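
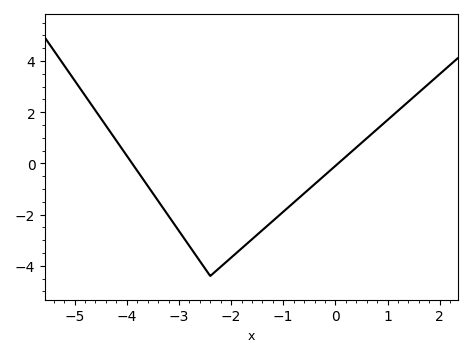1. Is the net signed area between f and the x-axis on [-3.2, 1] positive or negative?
negative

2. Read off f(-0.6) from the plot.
-1.2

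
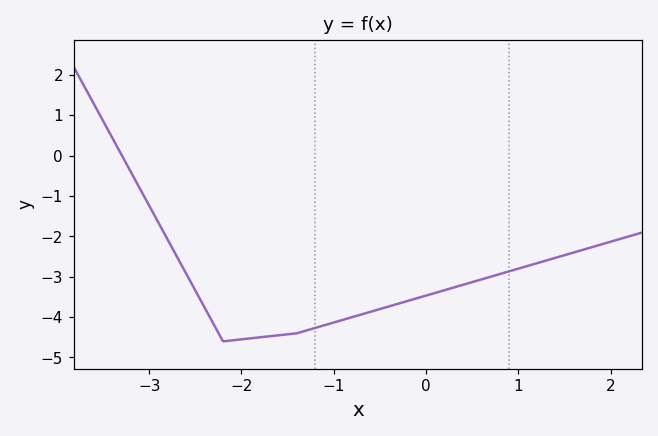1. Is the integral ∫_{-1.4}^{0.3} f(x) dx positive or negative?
negative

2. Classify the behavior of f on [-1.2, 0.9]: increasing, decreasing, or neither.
increasing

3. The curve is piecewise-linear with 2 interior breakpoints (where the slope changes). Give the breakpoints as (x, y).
(-2.2, -4.6); (-1.4, -4.4)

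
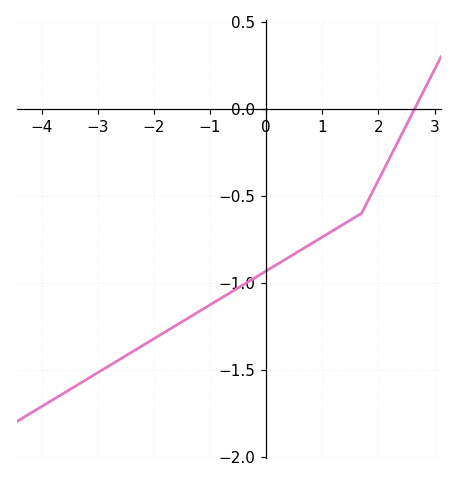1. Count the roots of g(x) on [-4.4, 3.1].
1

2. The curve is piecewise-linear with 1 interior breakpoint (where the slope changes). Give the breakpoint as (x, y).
(1.7, -0.6)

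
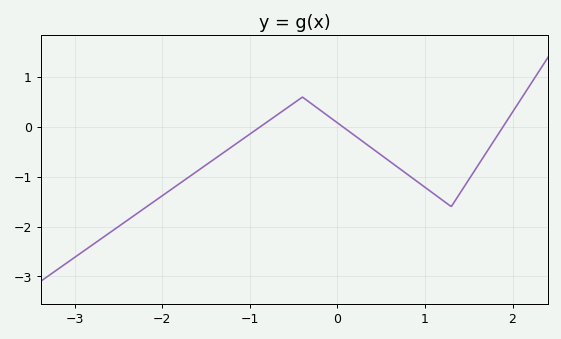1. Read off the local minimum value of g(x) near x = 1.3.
-1.6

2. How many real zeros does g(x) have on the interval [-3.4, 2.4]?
3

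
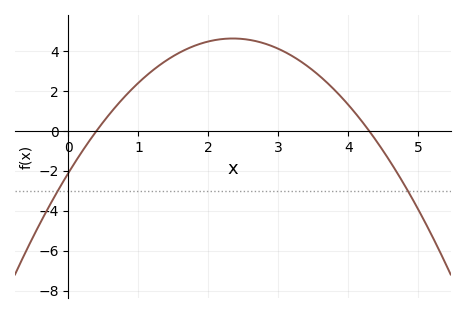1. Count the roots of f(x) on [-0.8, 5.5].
2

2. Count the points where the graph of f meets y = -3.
2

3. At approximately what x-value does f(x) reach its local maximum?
2.35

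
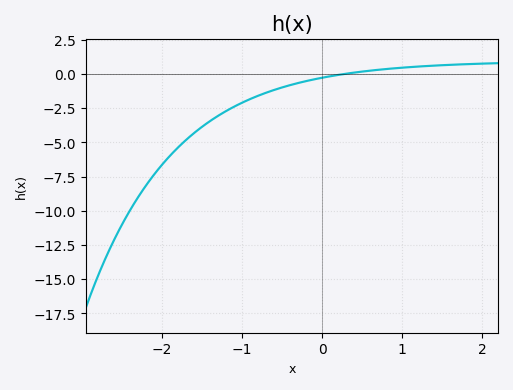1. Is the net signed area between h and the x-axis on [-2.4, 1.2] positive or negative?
negative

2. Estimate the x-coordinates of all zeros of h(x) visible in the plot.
0.272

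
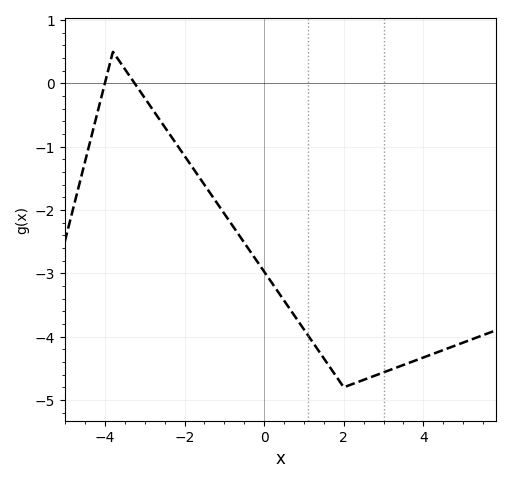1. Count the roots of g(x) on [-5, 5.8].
2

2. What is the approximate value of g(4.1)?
-4.31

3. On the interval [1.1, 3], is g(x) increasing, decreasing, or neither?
neither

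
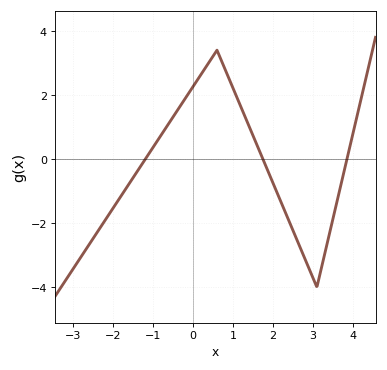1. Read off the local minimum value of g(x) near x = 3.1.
-4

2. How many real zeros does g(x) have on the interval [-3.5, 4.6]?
3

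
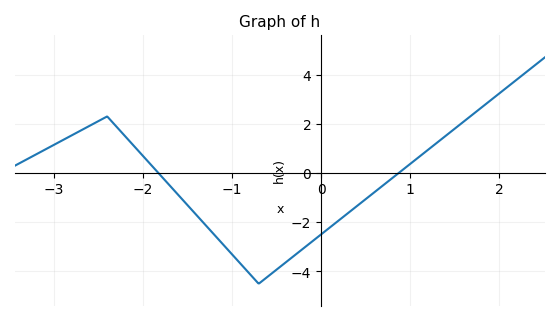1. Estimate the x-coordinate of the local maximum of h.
-2.4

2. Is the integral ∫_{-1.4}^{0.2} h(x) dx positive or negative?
negative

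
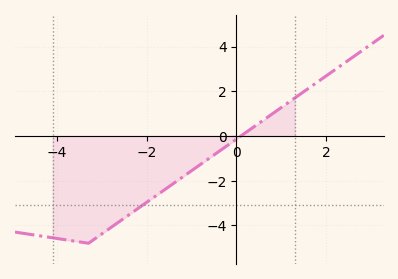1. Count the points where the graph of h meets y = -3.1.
1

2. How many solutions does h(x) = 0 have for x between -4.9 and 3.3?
1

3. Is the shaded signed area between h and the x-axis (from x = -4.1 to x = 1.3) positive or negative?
negative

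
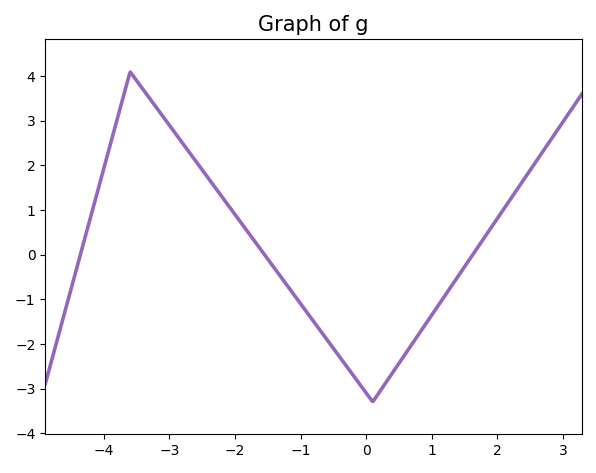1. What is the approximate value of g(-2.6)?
2.1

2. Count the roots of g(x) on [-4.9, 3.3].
3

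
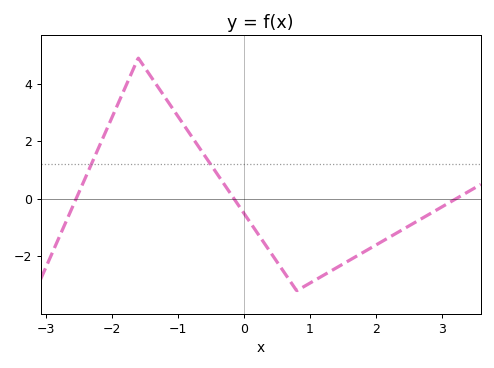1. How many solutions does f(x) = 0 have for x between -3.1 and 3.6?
3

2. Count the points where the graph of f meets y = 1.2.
2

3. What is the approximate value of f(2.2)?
-1.34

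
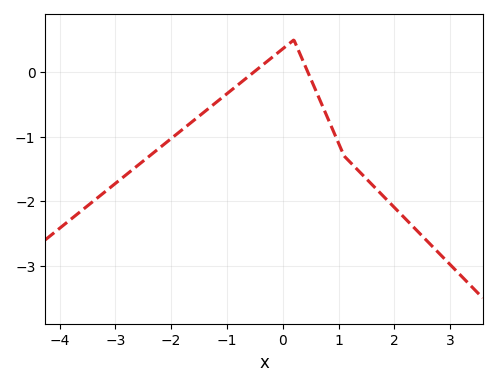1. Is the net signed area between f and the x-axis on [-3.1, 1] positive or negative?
negative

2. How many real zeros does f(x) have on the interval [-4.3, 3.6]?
2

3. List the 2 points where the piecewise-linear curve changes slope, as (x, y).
(0.2, 0.5); (1.1, -1.3)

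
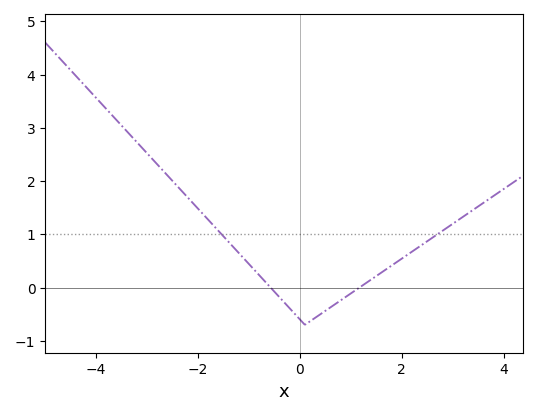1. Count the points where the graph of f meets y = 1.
2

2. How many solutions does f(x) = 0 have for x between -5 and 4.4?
2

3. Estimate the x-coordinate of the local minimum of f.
0.102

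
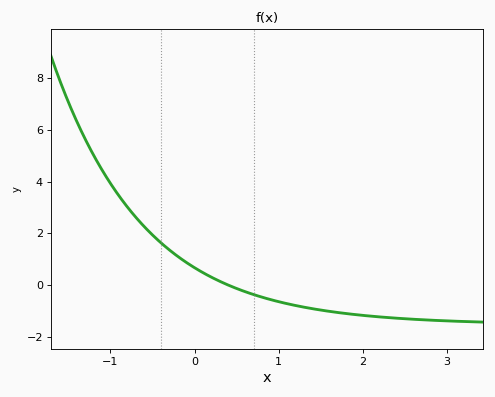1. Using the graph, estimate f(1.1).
-0.8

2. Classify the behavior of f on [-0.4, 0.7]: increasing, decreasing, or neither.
decreasing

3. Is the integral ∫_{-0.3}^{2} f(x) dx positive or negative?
negative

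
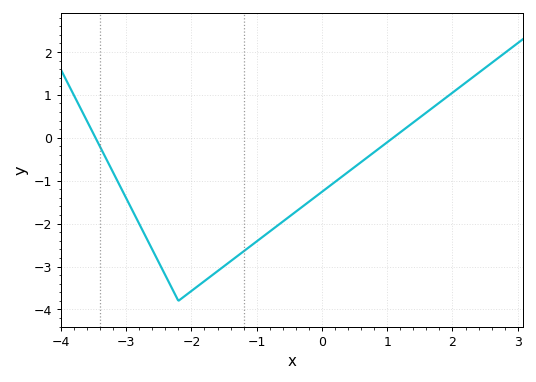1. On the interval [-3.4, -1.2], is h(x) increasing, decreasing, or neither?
neither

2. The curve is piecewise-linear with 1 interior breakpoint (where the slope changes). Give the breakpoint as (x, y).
(-2.2, -3.8)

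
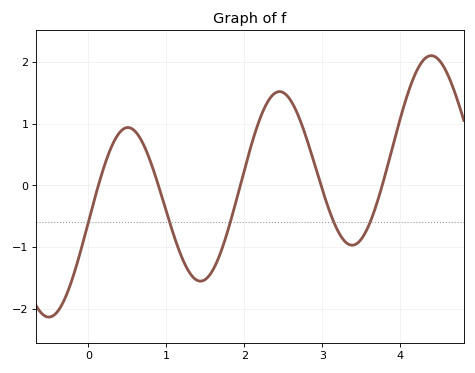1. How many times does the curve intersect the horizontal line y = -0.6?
5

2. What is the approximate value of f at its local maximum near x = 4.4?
2.1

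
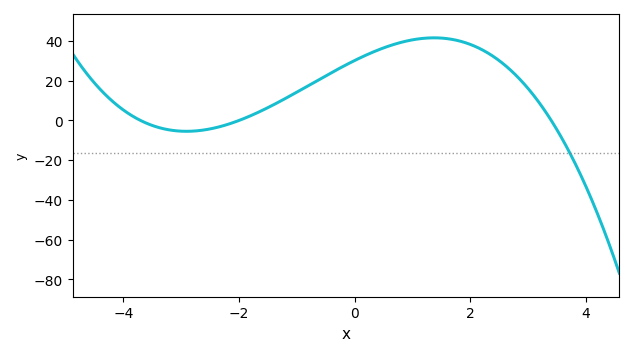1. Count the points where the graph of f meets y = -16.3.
1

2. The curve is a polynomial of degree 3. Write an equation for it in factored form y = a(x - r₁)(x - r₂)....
y = -1.2(x + 3.7)(x + 2)(x - 3.4)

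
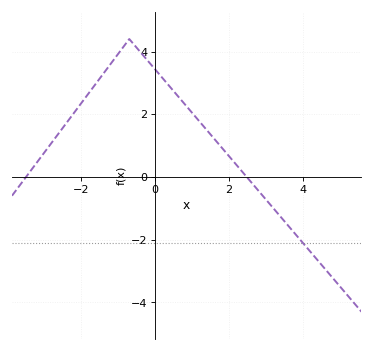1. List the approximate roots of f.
-3.4, 2.4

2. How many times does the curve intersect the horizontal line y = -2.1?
1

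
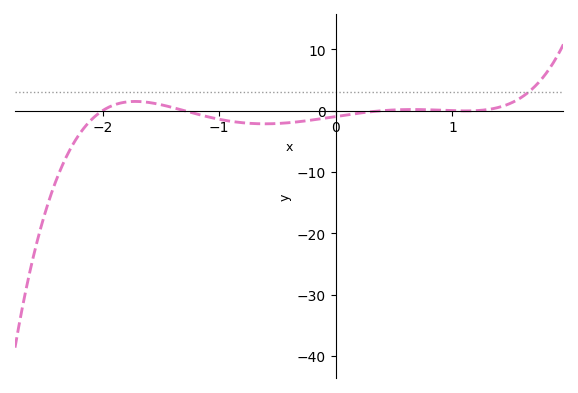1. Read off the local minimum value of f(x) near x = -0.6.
-2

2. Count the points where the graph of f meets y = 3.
1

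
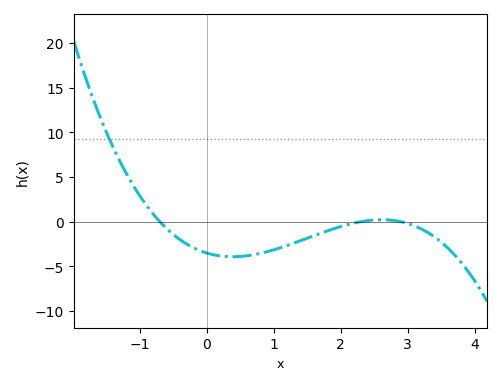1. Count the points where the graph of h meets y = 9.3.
1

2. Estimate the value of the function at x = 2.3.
0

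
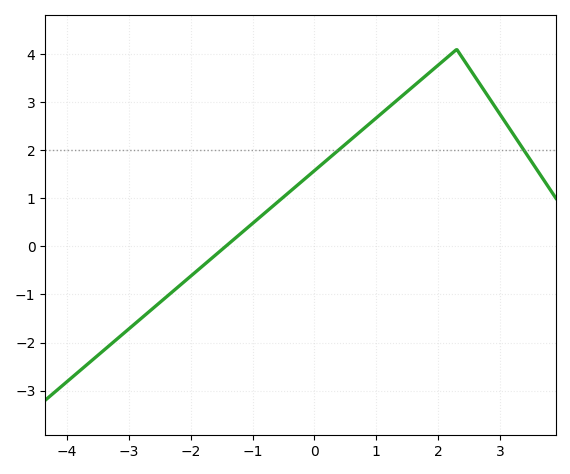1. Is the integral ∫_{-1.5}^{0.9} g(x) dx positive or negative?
positive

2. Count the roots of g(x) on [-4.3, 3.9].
1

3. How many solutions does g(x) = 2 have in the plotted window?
2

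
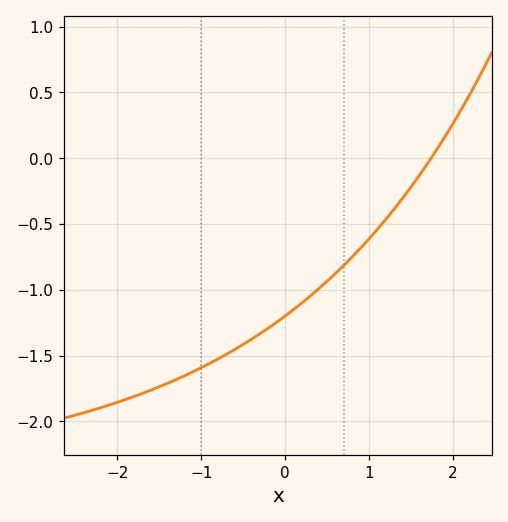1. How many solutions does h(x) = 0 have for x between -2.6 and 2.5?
1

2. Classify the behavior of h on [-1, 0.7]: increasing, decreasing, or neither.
increasing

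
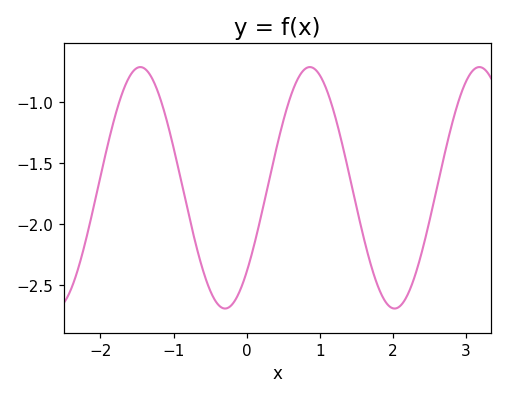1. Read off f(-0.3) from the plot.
-2.7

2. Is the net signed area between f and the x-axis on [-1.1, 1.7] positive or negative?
negative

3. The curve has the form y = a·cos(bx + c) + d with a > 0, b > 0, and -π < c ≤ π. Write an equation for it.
y = 0.99cos(2.7x - 2.3) - 1.7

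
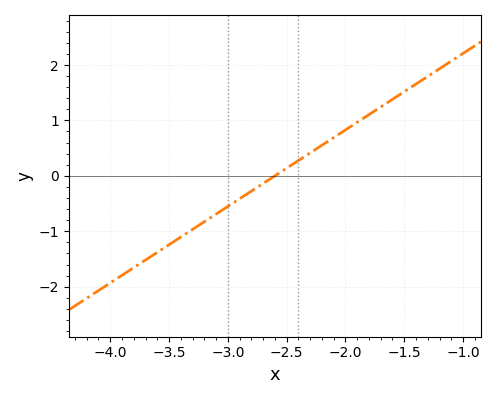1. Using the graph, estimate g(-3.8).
-1.66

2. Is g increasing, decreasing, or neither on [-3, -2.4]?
increasing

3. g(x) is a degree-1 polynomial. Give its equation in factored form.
y = 1.38(x + 2.6)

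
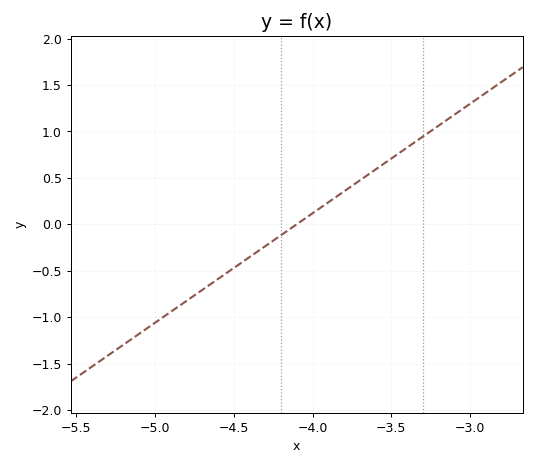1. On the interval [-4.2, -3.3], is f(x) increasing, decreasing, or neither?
increasing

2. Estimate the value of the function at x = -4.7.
-0.7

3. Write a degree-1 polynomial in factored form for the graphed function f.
y = 1.18(x + 4.1)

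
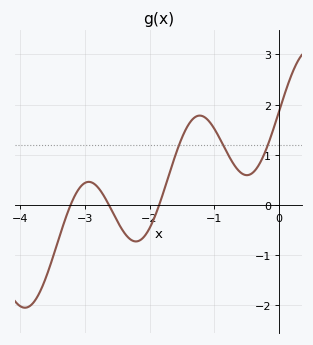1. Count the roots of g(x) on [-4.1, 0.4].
3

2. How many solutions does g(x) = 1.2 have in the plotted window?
3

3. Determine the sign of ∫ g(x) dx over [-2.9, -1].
positive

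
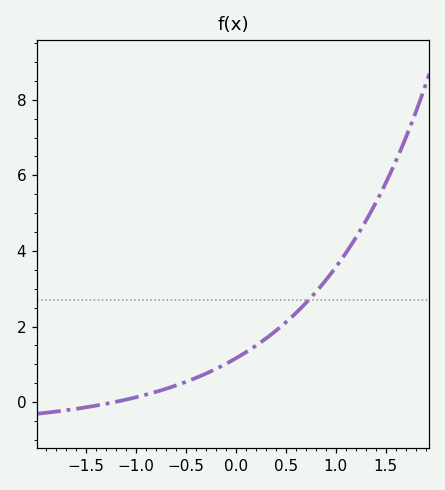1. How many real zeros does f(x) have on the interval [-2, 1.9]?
1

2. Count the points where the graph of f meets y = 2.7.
1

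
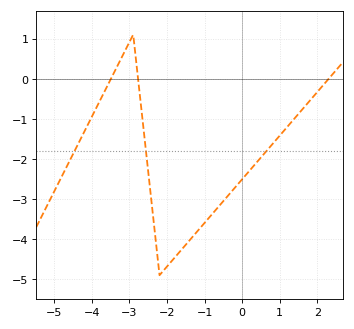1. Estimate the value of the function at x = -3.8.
-0.6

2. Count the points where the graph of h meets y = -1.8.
3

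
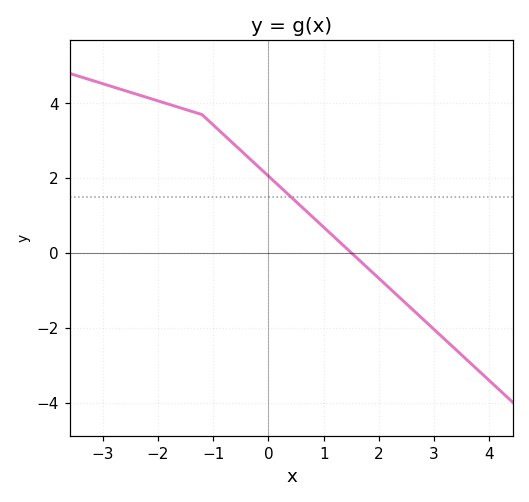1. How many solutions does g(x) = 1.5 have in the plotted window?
1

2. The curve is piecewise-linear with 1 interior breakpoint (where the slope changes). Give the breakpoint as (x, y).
(-1.2, 3.7)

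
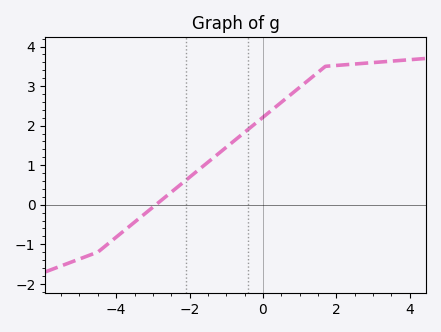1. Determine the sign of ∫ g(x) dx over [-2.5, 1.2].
positive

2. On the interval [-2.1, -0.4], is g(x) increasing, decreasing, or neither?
increasing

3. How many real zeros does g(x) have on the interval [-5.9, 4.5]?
1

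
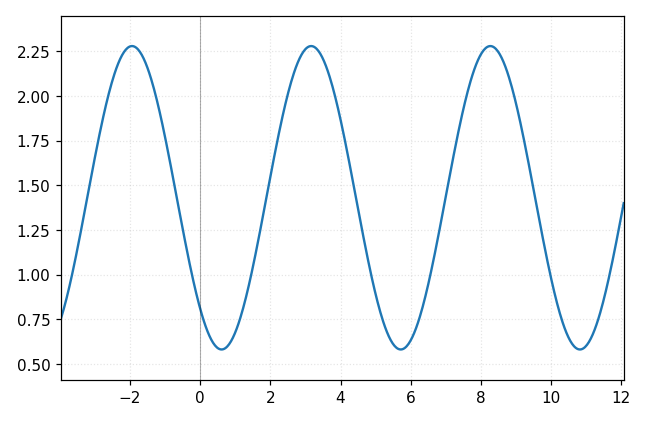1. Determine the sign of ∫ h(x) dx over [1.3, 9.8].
positive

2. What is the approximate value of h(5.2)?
0.74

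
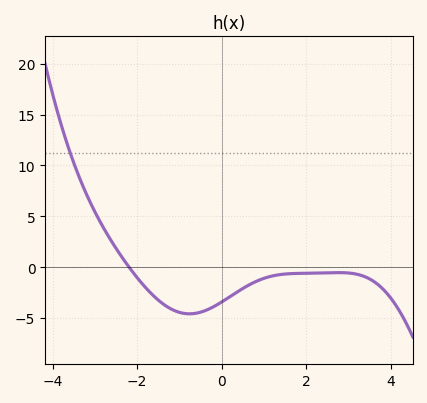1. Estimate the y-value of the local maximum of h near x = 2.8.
-0.5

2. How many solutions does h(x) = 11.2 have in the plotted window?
1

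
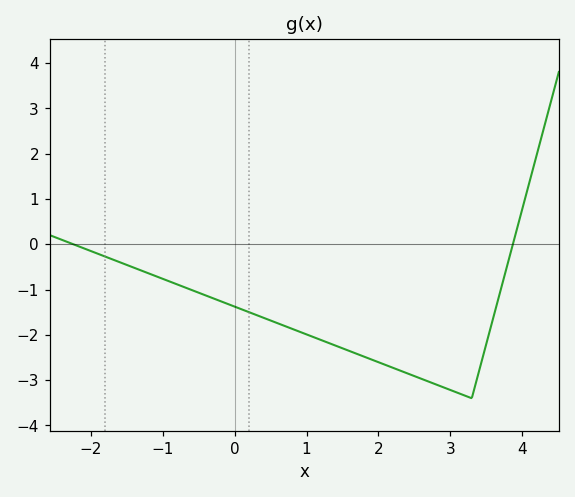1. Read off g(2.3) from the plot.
-2.8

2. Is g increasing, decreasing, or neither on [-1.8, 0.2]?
decreasing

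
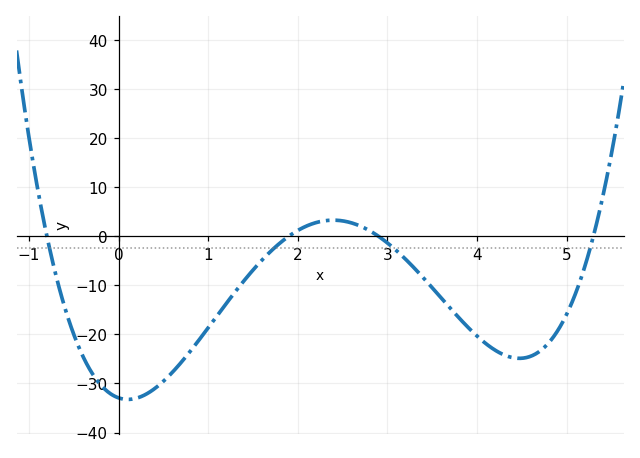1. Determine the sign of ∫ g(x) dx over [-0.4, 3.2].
negative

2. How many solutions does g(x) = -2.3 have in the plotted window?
4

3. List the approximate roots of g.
-0.8, 1.9, 2.9, 5.3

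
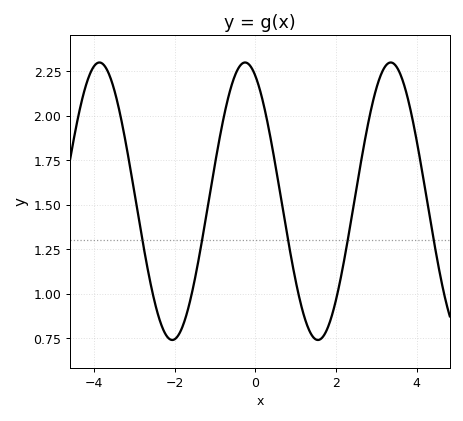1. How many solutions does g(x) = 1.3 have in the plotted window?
5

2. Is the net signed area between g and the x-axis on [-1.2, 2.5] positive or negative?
positive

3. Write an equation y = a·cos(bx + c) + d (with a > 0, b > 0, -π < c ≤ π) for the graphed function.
y = 0.78cos(1.7x + 0.44) + 1.52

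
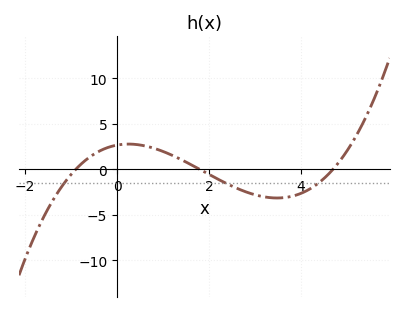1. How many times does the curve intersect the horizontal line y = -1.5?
3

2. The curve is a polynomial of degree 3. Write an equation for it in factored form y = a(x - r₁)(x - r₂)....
y = 0.35(x + 0.9)(x - 1.8)(x - 4.7)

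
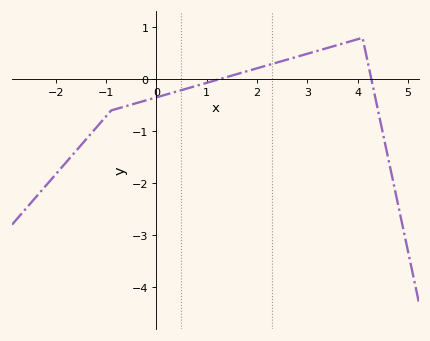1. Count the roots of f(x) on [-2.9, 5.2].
2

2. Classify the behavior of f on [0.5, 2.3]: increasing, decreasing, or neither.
increasing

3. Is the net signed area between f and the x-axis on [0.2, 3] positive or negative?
positive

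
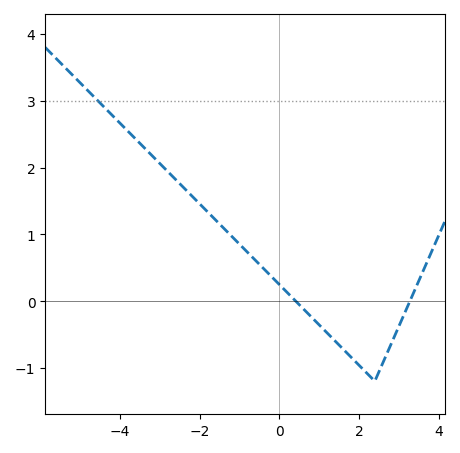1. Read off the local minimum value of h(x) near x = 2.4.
-1.2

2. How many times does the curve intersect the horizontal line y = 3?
1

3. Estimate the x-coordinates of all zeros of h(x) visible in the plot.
0.414, 3.28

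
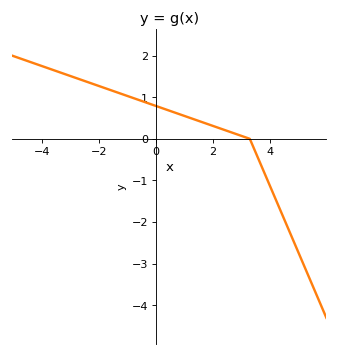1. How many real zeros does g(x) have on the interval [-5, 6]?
1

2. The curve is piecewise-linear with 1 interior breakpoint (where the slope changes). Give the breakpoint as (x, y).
(3.3, 0)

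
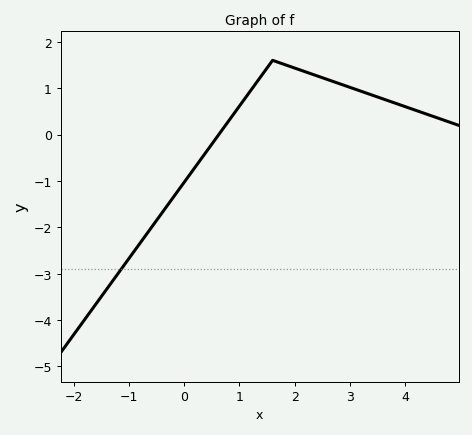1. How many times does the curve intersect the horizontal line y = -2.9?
1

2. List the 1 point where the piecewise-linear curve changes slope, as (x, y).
(1.6, 1.6)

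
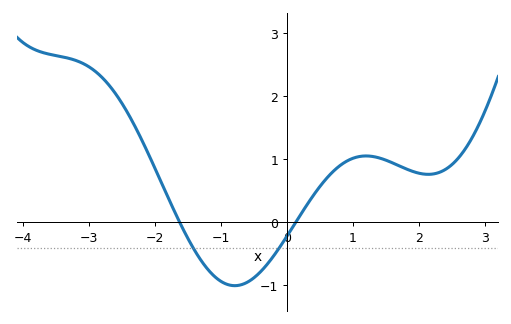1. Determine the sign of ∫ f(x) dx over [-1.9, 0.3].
negative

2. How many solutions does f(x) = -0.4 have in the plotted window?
2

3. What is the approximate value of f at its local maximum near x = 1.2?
1.1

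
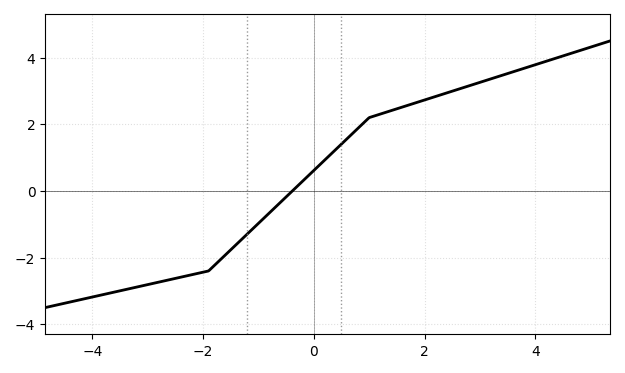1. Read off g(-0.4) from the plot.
0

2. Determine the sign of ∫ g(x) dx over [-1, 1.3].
positive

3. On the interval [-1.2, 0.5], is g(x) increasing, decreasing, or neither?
increasing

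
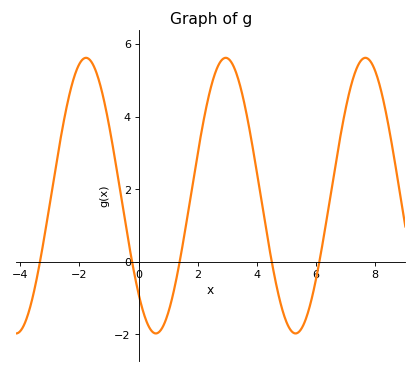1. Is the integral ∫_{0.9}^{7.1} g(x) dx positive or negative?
positive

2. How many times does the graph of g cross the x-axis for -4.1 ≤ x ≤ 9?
5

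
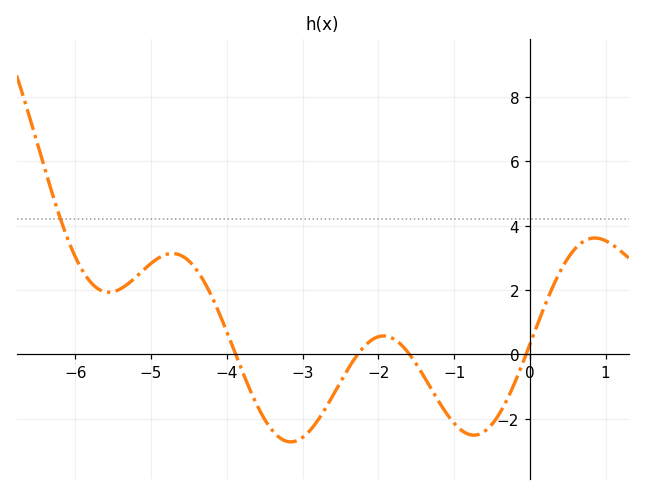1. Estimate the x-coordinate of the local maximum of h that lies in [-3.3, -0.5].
-2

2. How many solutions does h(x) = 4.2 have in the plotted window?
1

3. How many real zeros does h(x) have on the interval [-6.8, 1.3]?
4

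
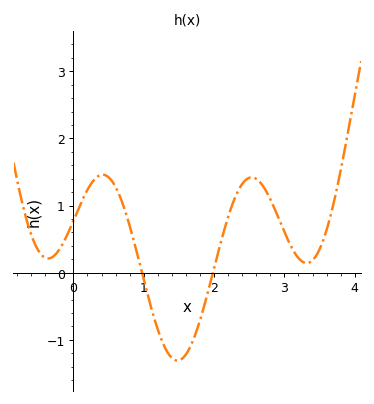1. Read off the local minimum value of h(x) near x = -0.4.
0.2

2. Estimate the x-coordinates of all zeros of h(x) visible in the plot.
1, 2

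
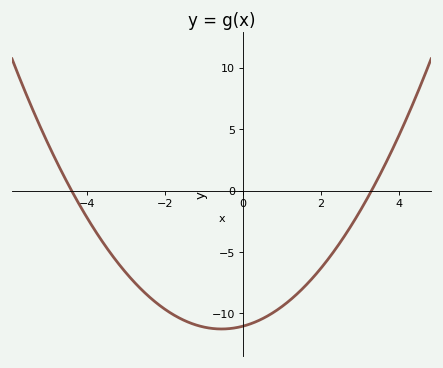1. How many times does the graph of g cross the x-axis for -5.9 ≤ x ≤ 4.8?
2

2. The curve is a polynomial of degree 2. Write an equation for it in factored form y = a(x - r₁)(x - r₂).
y = 0.76(x + 4.4)(x - 3.3)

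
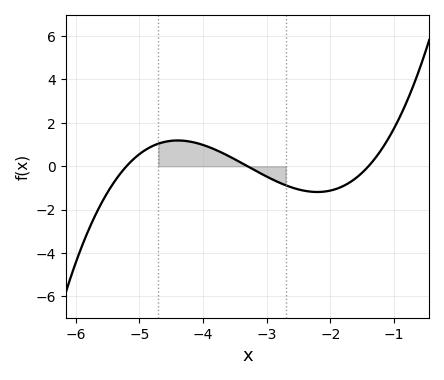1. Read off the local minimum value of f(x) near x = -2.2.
-1.19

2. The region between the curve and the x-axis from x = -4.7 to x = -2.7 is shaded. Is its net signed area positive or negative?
positive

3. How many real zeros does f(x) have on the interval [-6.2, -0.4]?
3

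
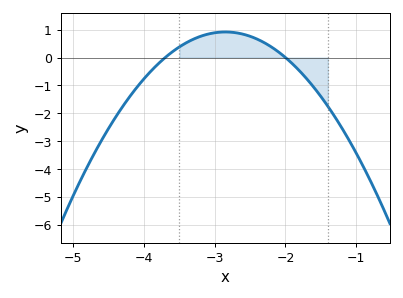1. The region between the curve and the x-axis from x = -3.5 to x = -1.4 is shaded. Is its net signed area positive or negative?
positive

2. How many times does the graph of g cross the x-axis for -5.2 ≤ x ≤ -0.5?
2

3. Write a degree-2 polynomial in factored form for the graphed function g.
y = -1.27(x + 3.7)(x + 2)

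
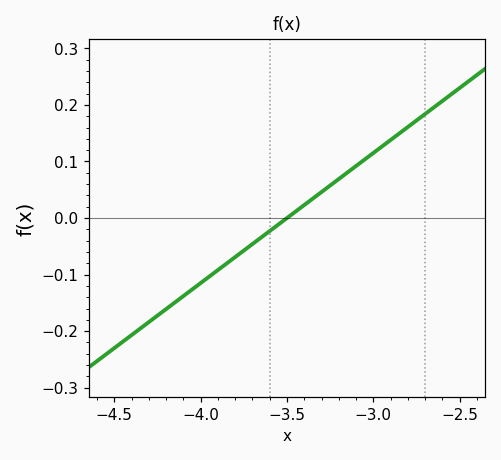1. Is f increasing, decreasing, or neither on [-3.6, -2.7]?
increasing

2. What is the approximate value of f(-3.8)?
-0.07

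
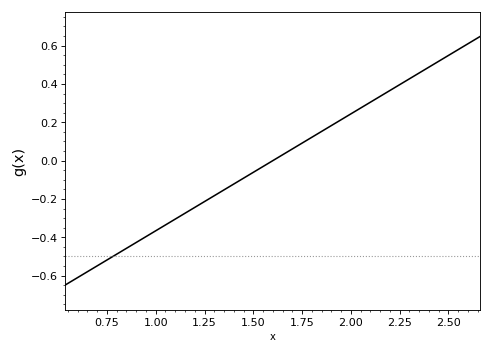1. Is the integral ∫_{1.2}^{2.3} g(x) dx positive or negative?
positive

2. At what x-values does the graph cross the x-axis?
1.6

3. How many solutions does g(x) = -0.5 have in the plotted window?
1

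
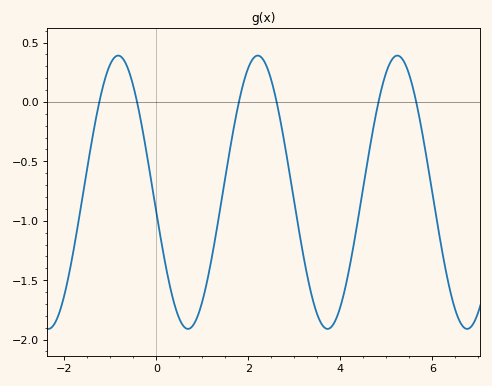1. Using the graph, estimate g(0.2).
-1.38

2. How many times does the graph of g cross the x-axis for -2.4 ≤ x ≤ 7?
6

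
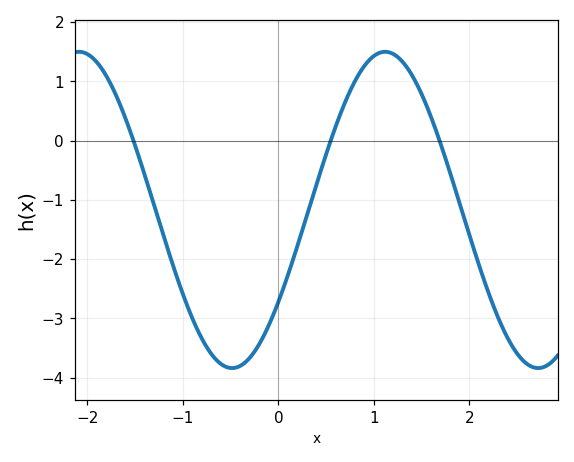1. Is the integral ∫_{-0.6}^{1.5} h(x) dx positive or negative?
negative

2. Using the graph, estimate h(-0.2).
-3.43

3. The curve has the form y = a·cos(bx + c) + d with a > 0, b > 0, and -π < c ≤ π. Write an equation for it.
y = 2.67cos(1.96x - 2.19) - 1.17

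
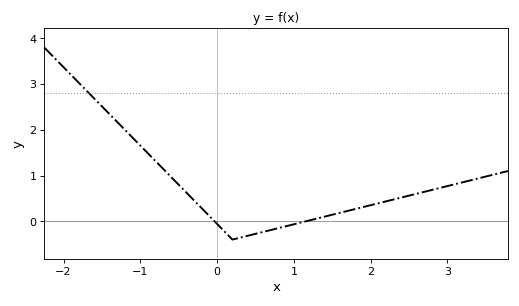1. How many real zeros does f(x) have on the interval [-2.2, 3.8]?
2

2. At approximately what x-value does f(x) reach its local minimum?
0.2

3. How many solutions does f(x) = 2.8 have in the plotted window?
1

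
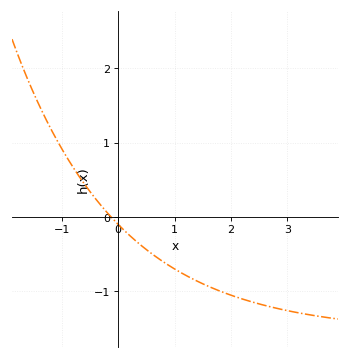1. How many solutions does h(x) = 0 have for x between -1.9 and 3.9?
1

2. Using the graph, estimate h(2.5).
-1.17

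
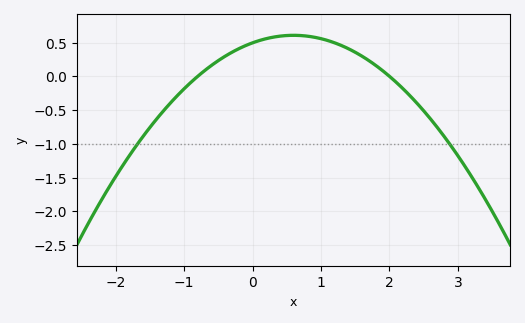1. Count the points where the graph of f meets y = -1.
2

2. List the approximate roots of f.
-0.8, 2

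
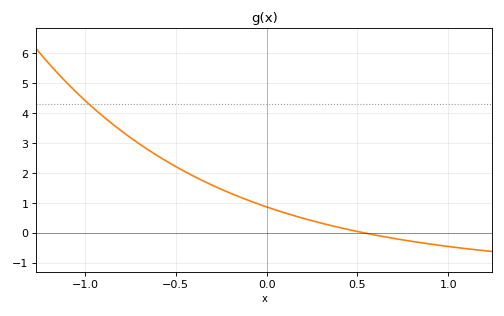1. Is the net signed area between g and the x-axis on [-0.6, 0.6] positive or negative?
positive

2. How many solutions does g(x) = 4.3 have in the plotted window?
1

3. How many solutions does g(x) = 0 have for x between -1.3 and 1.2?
1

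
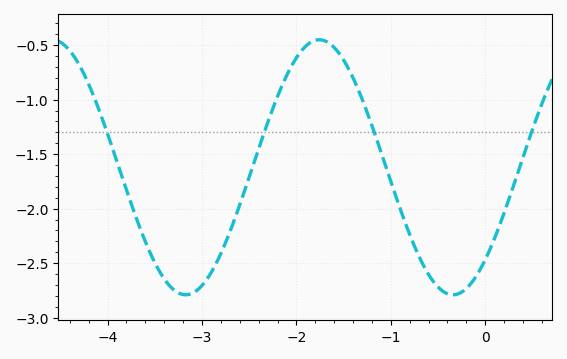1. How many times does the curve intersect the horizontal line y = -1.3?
4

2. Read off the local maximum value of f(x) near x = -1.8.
-0.45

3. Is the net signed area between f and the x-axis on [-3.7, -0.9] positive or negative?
negative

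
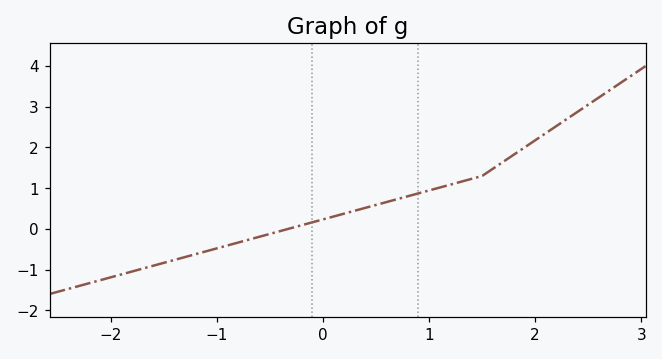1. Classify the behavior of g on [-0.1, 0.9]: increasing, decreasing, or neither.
increasing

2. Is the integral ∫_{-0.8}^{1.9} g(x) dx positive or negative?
positive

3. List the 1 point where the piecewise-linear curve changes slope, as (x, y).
(1.5, 1.3)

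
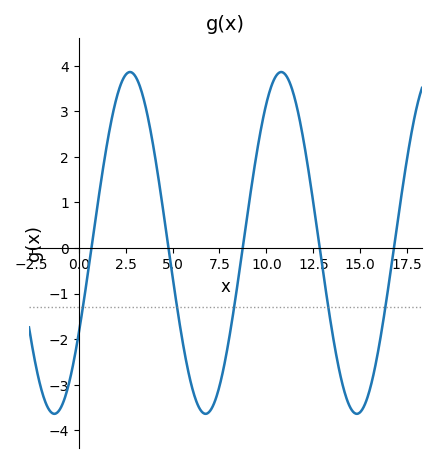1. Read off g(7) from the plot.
-3.57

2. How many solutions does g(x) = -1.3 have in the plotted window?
5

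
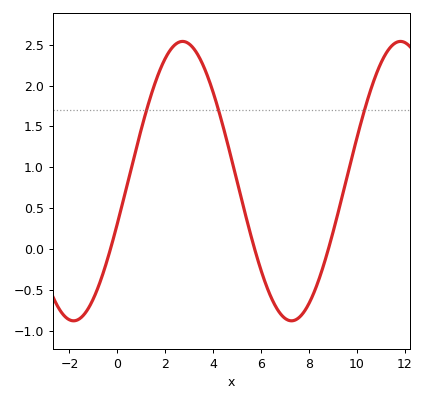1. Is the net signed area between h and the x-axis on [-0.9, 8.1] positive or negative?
positive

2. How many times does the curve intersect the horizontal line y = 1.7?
3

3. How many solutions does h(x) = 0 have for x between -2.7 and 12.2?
3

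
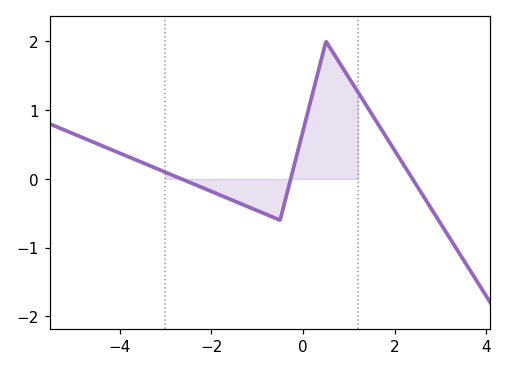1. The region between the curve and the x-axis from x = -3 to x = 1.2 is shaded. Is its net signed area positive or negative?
positive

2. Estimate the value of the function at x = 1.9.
0.517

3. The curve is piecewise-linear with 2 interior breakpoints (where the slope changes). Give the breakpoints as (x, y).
(-0.5, -0.6); (0.5, 2)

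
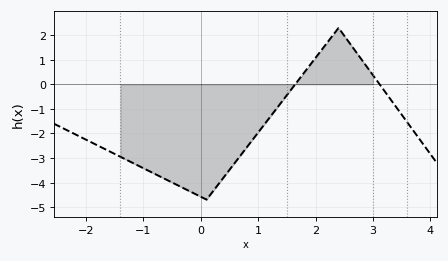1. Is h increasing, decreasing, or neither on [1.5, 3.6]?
neither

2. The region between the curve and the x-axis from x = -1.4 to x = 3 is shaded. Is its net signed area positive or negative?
negative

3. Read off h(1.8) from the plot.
0.474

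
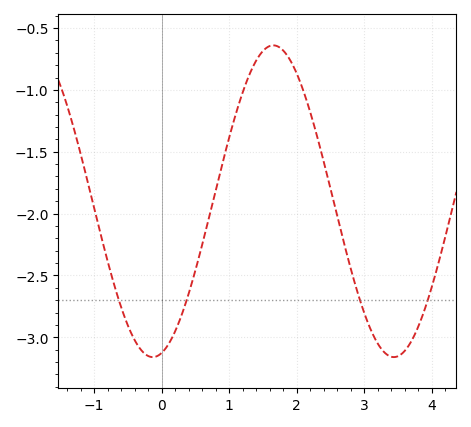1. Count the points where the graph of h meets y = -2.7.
4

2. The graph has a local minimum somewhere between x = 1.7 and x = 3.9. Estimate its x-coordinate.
3.4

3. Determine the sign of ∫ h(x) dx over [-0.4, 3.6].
negative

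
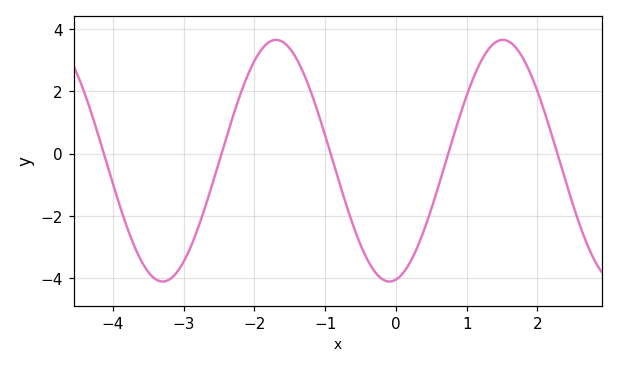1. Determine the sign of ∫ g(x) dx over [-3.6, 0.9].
negative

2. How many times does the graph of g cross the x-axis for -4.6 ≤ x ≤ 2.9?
5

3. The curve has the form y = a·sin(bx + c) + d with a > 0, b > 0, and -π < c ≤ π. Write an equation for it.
y = 3.88sin(2x - 1.4) - 0.23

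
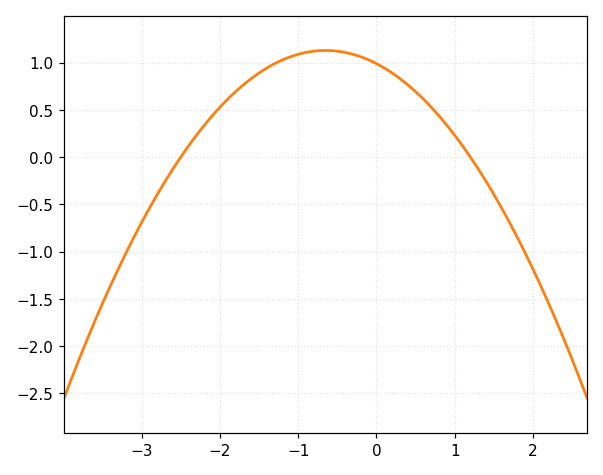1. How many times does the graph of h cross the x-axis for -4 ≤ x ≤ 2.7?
2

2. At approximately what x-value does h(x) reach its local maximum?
-0.65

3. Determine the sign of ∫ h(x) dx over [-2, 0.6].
positive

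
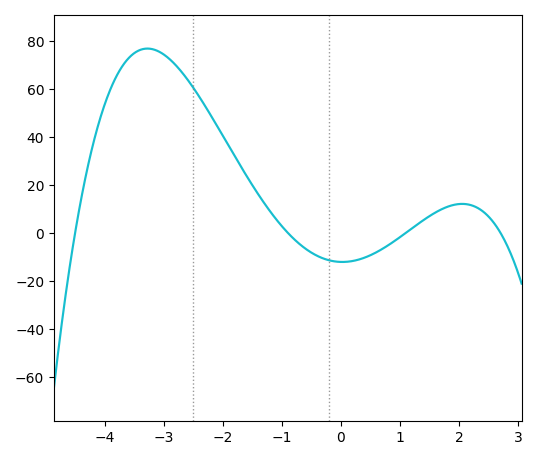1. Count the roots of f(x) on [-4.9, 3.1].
4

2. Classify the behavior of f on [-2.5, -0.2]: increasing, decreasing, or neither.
decreasing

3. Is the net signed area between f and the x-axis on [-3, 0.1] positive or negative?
positive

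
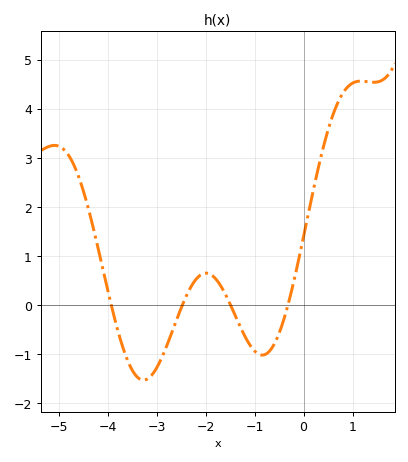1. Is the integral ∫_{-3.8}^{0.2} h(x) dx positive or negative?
negative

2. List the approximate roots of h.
-3.9, -2.5, -1.5, -0.3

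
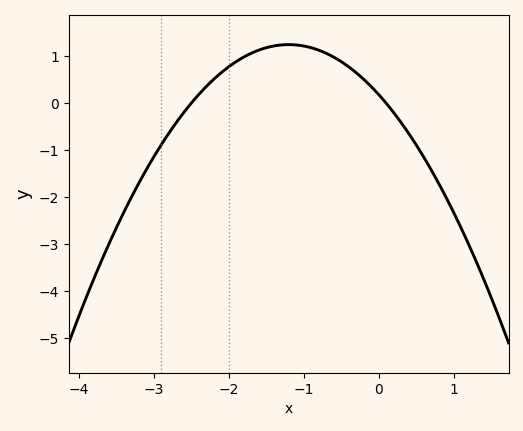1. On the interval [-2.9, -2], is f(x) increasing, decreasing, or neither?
increasing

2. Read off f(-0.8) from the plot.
1.1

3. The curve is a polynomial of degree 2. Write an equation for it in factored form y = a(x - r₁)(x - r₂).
y = -0.74(x + 2.5)(x - 0.1)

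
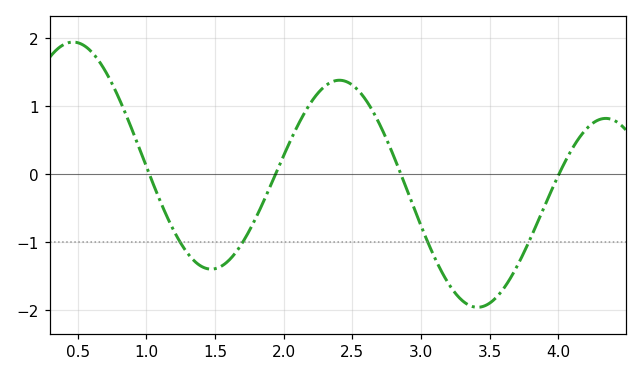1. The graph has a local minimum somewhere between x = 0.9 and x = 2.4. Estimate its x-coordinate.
1.47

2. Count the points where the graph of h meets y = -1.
4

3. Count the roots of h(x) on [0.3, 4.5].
4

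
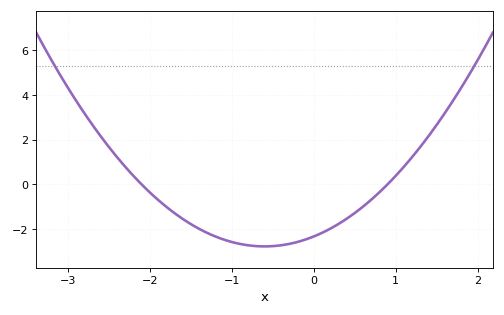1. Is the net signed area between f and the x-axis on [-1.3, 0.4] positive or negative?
negative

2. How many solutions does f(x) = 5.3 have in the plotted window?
2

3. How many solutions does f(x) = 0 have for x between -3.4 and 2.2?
2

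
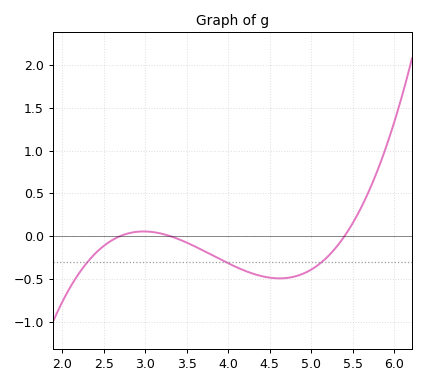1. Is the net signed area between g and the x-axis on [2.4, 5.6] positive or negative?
negative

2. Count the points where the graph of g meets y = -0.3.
3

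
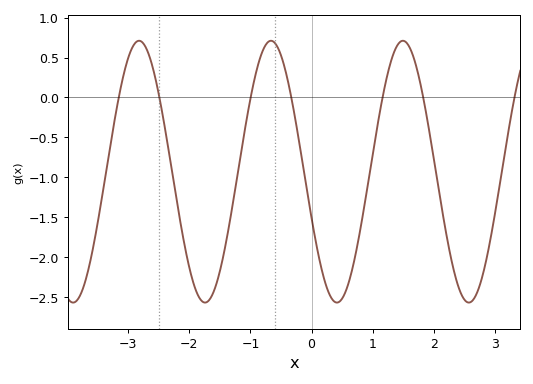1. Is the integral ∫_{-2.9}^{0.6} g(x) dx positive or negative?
negative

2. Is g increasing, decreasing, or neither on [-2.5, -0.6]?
neither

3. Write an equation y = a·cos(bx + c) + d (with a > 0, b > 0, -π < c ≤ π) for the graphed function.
y = 1.64cos(2.9x + 1.9) - 0.93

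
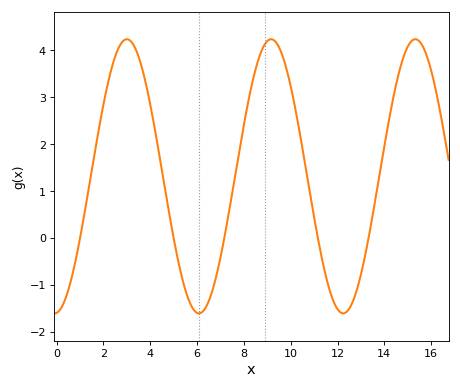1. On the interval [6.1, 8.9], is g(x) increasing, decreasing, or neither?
increasing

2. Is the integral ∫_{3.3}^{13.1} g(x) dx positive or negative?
positive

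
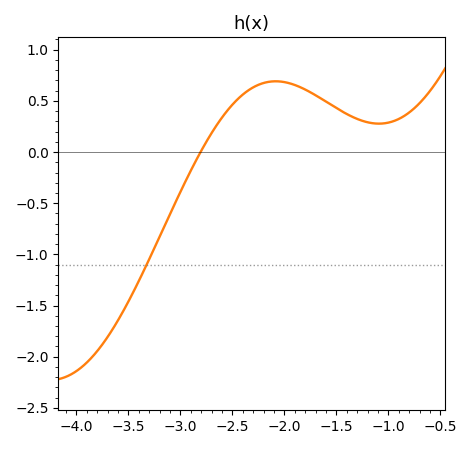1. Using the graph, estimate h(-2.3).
0.632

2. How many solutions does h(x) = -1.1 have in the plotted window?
1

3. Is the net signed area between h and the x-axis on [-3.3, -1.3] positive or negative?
positive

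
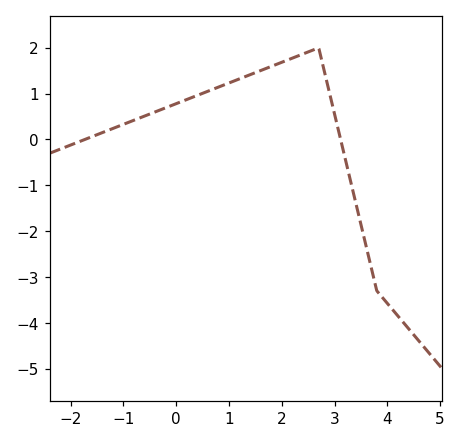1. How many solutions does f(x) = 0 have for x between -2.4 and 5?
2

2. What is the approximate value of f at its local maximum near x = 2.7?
2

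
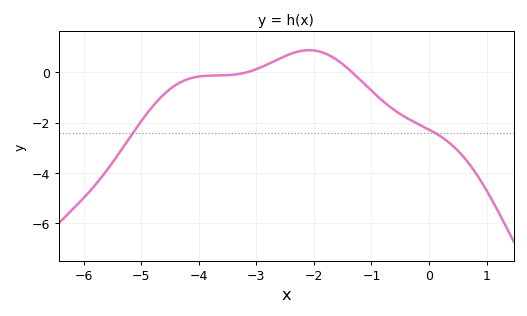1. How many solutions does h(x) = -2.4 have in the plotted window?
2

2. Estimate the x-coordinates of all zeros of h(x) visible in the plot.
-3.2, -1.4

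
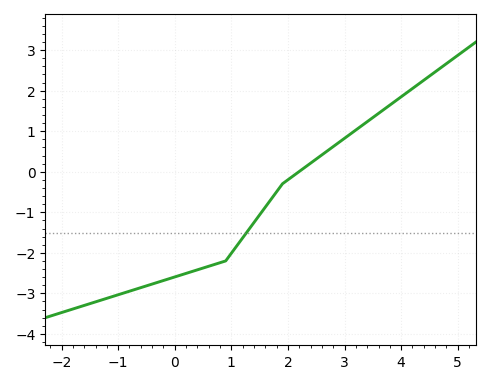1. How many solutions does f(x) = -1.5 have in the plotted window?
1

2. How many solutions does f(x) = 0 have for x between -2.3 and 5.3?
1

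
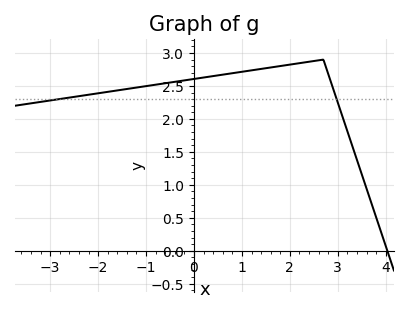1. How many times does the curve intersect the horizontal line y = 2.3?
2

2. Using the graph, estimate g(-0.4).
2.55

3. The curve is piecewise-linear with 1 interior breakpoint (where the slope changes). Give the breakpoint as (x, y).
(2.7, 2.9)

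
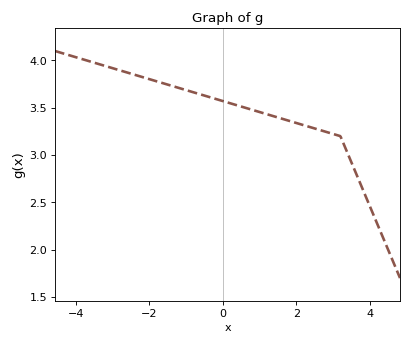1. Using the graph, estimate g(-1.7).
3.75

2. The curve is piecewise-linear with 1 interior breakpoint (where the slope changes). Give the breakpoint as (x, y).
(3.2, 3.2)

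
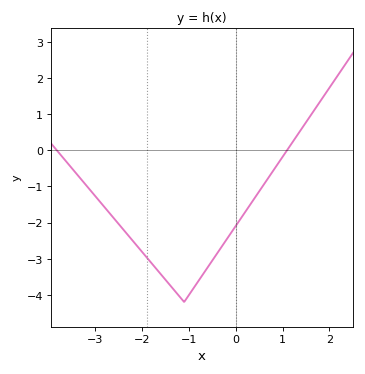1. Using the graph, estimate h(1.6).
0.964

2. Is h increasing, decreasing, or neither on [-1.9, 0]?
neither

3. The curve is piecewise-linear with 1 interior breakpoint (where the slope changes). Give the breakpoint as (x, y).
(-1.1, -4.2)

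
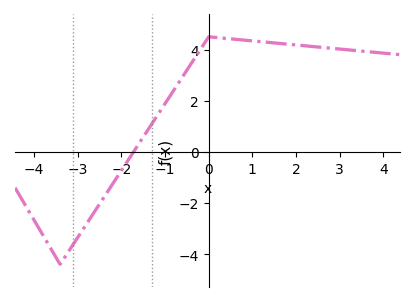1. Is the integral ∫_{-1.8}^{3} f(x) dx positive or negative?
positive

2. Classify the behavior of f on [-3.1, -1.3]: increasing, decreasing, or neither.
increasing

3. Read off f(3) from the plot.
4.02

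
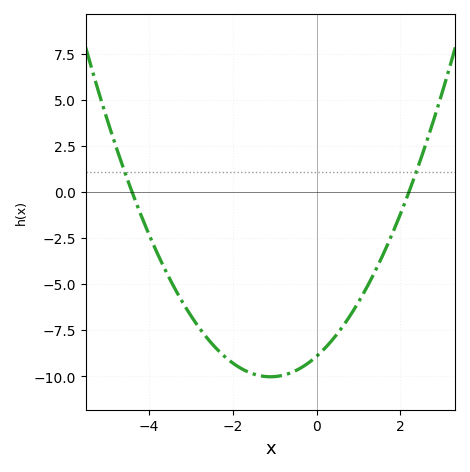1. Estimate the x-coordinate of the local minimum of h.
-1.1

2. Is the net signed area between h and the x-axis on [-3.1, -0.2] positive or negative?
negative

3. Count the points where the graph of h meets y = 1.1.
2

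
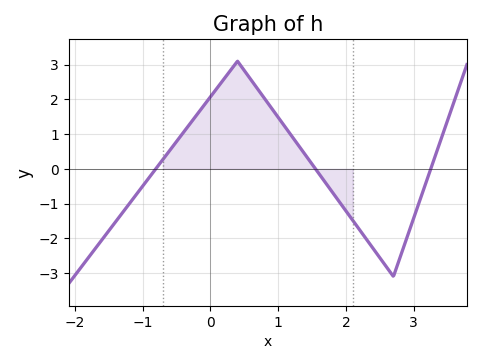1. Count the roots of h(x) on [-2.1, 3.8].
3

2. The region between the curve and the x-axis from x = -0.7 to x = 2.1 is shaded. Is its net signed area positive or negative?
positive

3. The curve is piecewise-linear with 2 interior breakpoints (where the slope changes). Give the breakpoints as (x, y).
(0.4, 3.1); (2.7, -3.1)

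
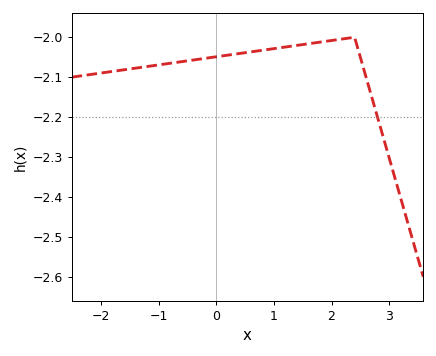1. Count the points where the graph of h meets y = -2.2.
1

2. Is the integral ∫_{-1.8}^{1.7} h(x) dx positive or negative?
negative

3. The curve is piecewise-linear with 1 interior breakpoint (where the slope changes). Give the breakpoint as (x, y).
(2.4, -2)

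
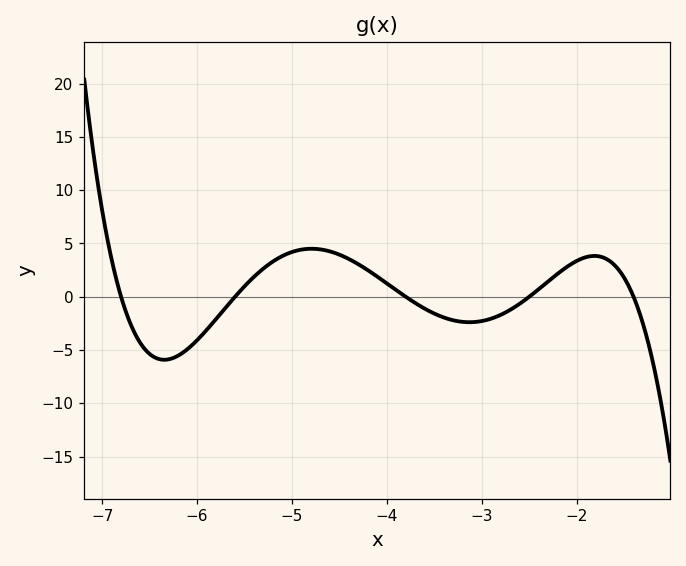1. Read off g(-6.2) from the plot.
-5.52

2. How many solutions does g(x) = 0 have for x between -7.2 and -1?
5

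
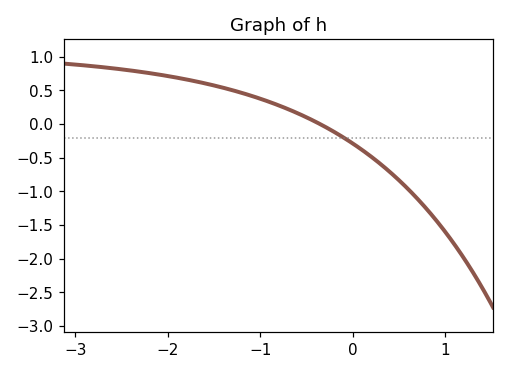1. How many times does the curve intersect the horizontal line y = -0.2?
1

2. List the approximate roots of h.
-0.356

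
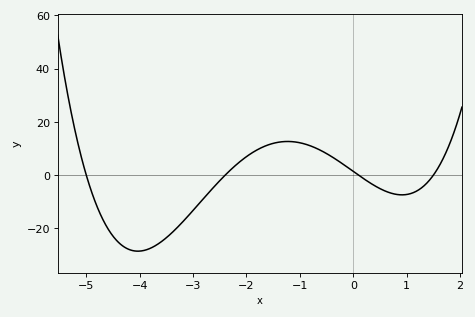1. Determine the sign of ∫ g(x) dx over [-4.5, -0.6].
negative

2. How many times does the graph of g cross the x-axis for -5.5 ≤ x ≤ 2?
4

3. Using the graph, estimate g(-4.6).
-20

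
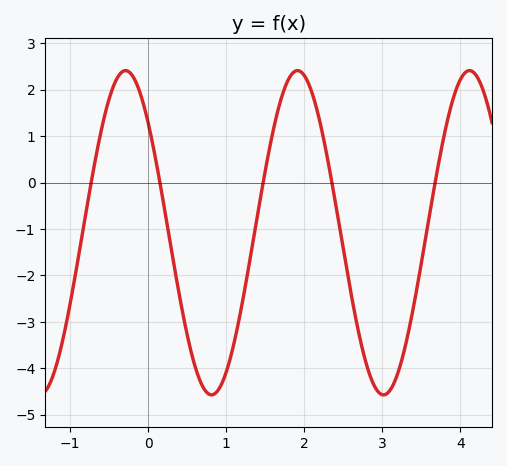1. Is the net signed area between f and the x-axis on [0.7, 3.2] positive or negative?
negative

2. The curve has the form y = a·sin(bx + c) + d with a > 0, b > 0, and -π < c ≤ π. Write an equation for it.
y = 3.49sin(2.9x + 2.4) - 1.08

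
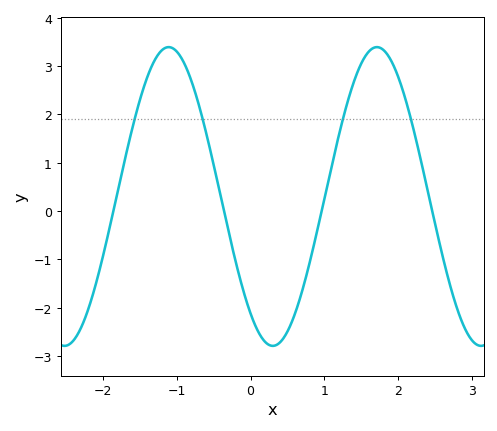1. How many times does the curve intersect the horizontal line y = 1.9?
4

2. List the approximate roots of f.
-1.86, -0.36, 0.962, 2.46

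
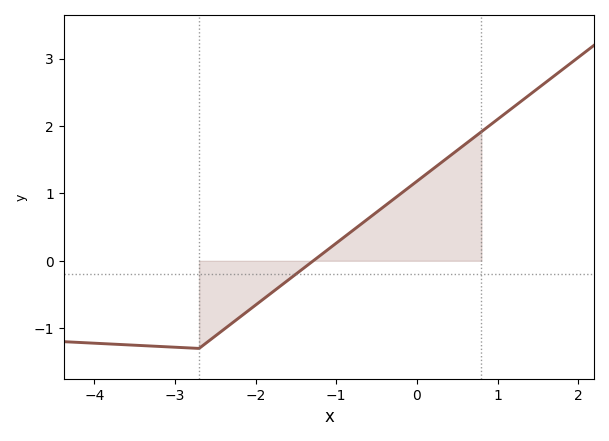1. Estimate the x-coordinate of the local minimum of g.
-2.7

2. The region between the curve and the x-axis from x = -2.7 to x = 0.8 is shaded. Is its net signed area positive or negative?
positive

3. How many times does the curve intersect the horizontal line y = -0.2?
1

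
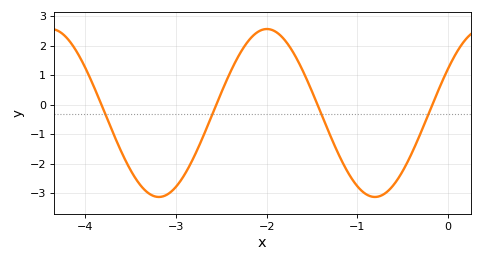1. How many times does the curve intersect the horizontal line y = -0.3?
4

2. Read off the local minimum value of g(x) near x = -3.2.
-3.12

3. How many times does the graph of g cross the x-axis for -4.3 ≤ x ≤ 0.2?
4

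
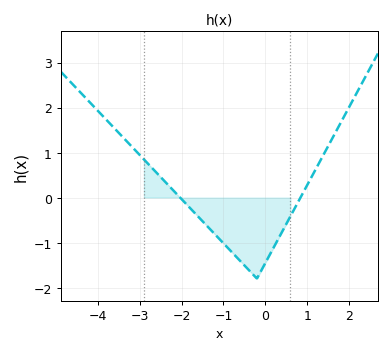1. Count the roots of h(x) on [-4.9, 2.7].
2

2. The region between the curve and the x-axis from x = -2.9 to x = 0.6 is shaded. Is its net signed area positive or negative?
negative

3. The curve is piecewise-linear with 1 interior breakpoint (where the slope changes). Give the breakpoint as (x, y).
(-0.2, -1.8)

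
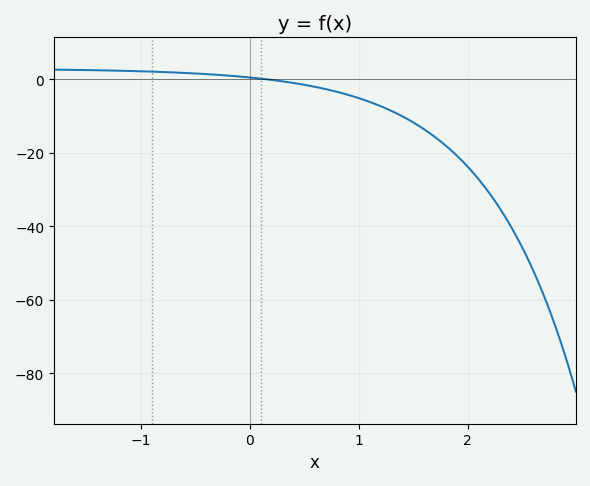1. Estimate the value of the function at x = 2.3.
-35.3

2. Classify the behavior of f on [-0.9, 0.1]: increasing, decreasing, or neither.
decreasing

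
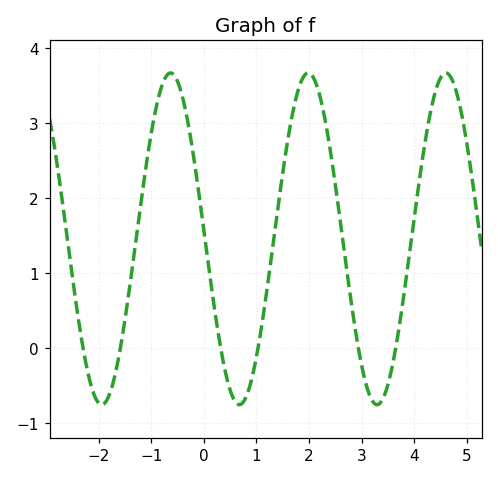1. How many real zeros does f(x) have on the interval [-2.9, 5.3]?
6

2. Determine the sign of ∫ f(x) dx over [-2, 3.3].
positive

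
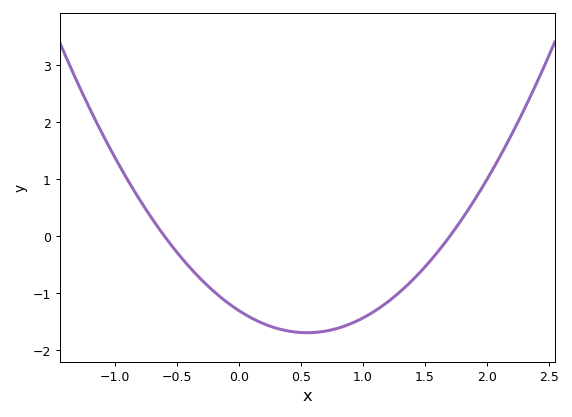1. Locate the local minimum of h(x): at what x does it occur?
0.55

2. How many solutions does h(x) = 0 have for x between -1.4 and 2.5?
2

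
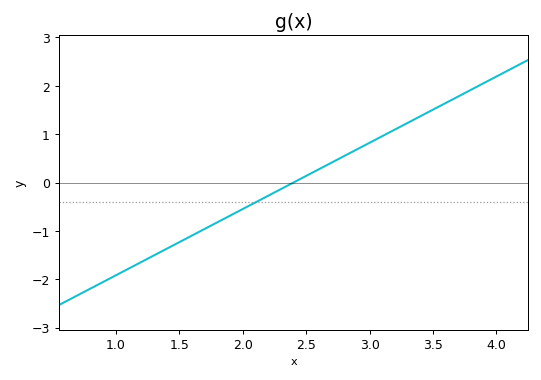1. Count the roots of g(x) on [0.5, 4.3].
1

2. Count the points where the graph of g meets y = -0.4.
1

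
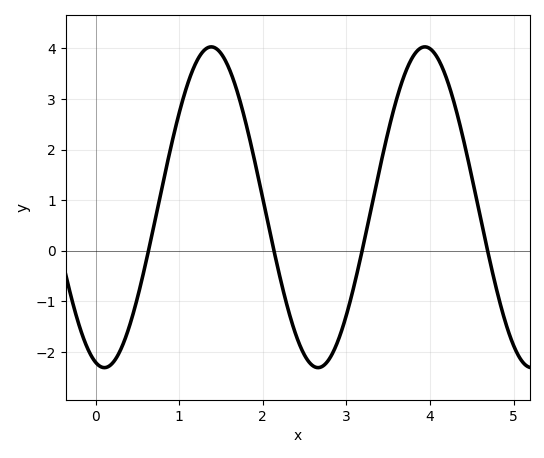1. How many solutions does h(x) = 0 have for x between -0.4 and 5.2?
4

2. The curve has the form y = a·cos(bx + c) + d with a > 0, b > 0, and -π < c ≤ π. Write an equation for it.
y = 3.17cos(2.5x + 2.9) + 0.86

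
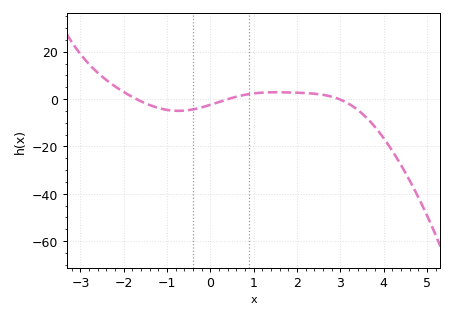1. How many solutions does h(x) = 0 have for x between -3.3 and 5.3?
3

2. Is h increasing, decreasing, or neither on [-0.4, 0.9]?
increasing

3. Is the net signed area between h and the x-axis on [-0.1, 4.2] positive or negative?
negative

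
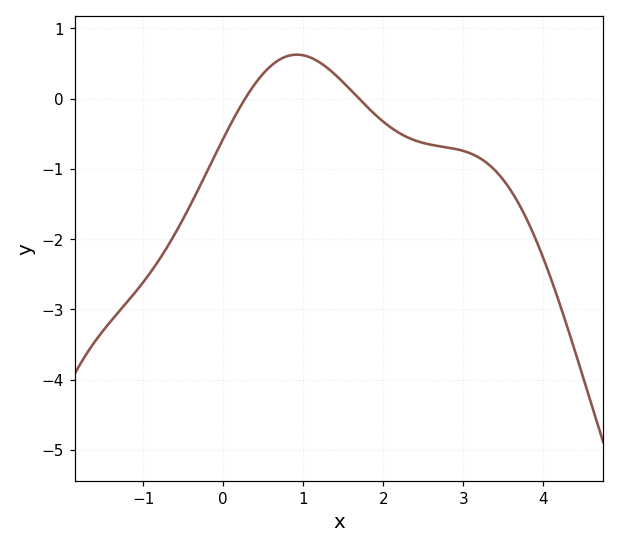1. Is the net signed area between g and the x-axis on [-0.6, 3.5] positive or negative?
negative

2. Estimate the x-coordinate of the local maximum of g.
0.9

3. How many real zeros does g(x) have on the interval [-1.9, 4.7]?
2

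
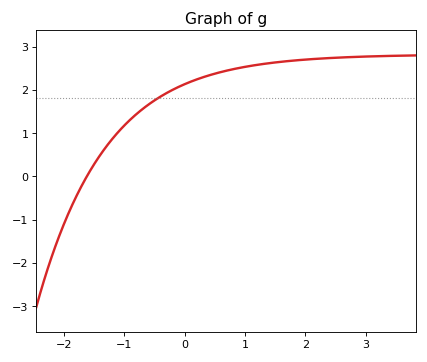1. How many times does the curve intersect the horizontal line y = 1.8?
1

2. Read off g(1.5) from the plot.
2.63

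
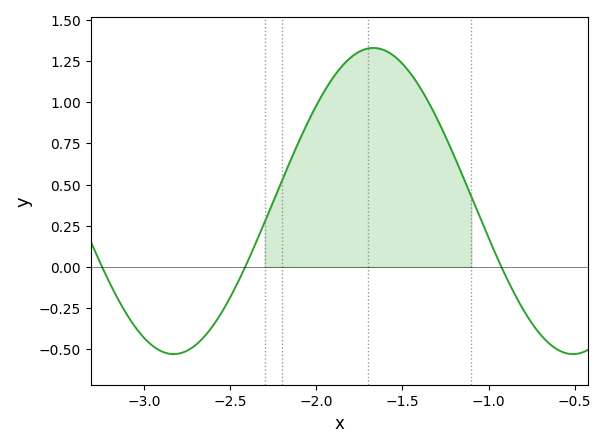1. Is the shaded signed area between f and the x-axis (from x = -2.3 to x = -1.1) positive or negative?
positive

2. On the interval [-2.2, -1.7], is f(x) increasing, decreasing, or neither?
increasing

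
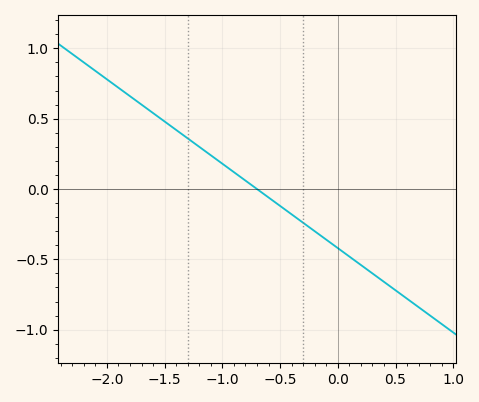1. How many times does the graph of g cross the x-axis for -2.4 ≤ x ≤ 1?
1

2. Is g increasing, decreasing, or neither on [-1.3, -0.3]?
decreasing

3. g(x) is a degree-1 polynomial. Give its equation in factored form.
y = -0.6(x + 0.7)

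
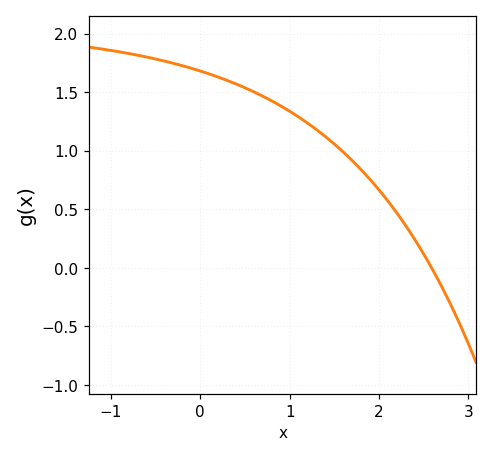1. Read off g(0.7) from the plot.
1.46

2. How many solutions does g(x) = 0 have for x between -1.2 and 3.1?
1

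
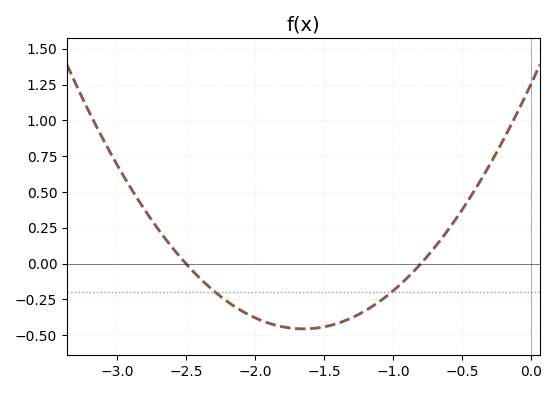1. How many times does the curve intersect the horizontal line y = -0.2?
2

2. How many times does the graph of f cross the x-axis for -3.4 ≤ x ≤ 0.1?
2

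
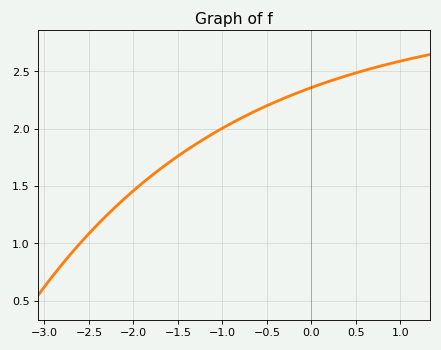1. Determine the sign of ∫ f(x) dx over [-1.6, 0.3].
positive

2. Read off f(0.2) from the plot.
2.41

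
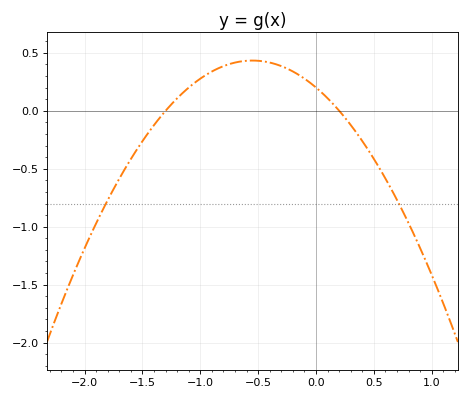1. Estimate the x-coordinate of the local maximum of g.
-0.55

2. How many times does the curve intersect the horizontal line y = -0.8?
2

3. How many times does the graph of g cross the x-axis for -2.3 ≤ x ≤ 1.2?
2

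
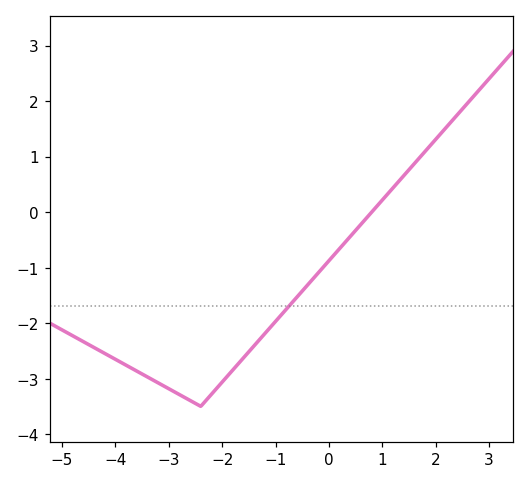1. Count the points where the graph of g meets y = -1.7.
1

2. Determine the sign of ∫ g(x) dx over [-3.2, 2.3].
negative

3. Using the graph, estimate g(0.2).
-0.7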